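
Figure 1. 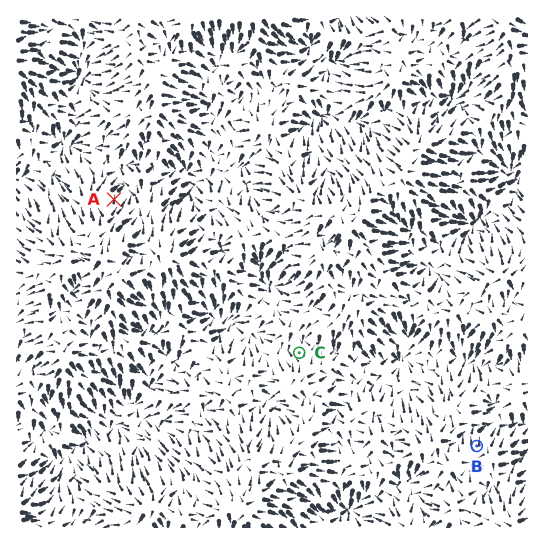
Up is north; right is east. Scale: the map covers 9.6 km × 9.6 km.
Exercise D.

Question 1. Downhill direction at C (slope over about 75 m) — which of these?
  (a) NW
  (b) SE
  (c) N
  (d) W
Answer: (a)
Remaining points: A N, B N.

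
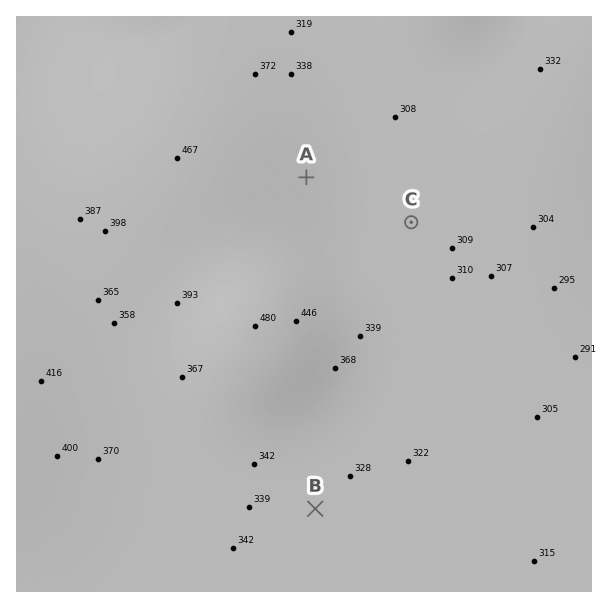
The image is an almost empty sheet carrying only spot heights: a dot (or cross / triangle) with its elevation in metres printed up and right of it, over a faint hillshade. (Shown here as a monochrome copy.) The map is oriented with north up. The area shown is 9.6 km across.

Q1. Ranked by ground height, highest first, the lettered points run A B C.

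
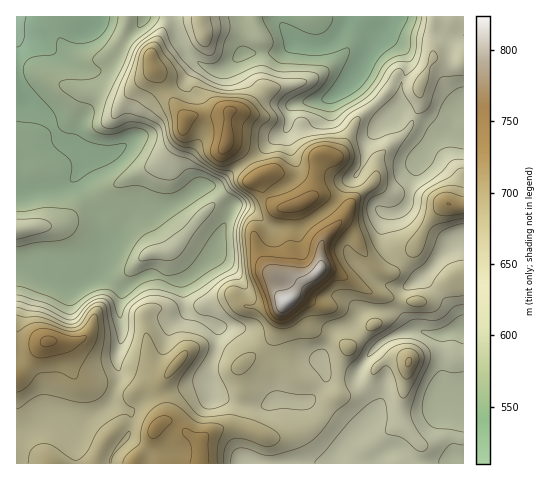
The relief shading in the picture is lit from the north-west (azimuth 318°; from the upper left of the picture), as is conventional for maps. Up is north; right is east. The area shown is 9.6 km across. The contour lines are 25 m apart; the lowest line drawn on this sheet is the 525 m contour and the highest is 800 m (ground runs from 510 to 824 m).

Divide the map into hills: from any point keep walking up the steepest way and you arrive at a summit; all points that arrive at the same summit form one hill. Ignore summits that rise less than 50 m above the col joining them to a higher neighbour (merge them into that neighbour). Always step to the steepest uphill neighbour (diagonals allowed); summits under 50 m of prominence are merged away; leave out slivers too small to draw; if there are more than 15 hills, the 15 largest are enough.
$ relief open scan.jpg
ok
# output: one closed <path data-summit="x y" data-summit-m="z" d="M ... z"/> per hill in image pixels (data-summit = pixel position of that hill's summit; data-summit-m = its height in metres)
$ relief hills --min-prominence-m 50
<path data-summit="286 301" data-summit-m="824" d="M463 16l-220 0 1 37-4 3 2 13 7 12 17 17 11 6 17 1-4 5-1 13-3 8-28 23-21 14-16 15-20 3-18 13-15 7-17 1-8-2-6 3-36 41-8 21 27 18 5 0 22-13 10 0 11 5 13 1 7 31 23 11 7 5-1 20-7 19 1 25 5 4 27 10 22 0 12-6 32 2 47 32-20 22-2 8 130-1 0-224-10 3-34 36-32-27-6-12 0-14 4-11 13-2 8-6 10-41 11-17 25-21 3 5 8 1z"/><path data-summit="201 463" data-summit-m="734" d="M157 275l-10 0-25 15-2 12 2 34-4 17 2 26-10 25-22 14-13 12-16-8-7-1-23 8-12 1-1 33 317 1 6-12 17-18-47-32-32-2-12 6-22 0-27-10-5-4-1-25 7-19 1-20-7-5-23-11-7-31-13-1z"/><path data-summit="227 143" data-summit-m="763" d="M239 56l-19 14-7 0-14-7-19 22-18 7-12 10-6 8-4 21-4 6-25 17-16 3-14 0 1 9-6 15 24 39 4 26 12-12 11-16 13-12 28 0 15-7 18-13 20-3 16-15 21-14 28-23 3-8 1-13 4-5-17-1-11-6-21-24z"/><path data-summit="48 341" data-summit-m="755" d="M31 264l-15 1 0 165 9 0 27-9 7 1 16 8 13-12 22-14 9-21 1-12-2-4 0-14 4-17-2-34 3-14-29-16-11 6-16 3z"/><path data-summit="449 204" data-summit-m="725" d="M453 127l-4 5-10 5-19 23-7 19-6 27-8 6-13 1-2 7-2 19 4 9 9 10 25 20 34-36 10-4 0-104-8-2z"/><path data-summit="17 229" data-summit-m="622" d="M75 177l-16 9-43 7 1 71 14 0 36 17 9 0 16-8 12-28 0-10-4-15-21-32z"/><path data-summit="409 362" data-summit-m="703" d="M421 331l-14 0-23 9-14 14-10 13-2 4 0 10 13 16 4 10-5 14 16 3 14-1 31-10 12-13 1-61-2-5-10 0z"/><path data-summit="203 34" data-summit-m="668" d="M242 16l-68 0 0 8 5 16 10 14 13 11 11 5 7 0 24-17 0-33z"/>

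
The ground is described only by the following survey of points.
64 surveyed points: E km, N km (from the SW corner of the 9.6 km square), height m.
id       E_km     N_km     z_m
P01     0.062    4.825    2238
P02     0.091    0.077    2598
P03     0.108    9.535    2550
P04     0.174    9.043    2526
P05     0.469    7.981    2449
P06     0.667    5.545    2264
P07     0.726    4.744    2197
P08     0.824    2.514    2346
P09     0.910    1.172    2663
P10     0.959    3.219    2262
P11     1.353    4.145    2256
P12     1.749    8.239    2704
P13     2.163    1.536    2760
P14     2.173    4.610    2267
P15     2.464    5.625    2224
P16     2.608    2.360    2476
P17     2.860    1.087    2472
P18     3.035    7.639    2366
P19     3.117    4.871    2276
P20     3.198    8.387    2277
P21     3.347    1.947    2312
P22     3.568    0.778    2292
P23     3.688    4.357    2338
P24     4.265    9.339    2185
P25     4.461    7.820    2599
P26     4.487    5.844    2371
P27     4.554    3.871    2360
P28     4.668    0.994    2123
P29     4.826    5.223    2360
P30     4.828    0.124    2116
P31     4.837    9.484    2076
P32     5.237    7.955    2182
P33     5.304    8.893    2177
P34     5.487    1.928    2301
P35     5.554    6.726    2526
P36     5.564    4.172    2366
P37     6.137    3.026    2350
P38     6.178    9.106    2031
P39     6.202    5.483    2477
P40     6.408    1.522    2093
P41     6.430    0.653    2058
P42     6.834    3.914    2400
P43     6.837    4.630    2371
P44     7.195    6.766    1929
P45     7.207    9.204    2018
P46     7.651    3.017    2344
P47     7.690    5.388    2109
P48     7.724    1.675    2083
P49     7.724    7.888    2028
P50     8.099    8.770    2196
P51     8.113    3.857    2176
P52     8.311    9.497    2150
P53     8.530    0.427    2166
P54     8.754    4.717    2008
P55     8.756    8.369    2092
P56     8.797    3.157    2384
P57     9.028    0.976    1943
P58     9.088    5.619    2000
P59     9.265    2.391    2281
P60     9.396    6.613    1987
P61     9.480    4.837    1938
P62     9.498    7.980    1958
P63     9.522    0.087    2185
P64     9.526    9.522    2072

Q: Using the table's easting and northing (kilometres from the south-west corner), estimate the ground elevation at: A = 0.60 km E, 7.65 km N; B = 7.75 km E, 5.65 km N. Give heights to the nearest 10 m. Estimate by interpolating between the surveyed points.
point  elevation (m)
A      2350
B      2160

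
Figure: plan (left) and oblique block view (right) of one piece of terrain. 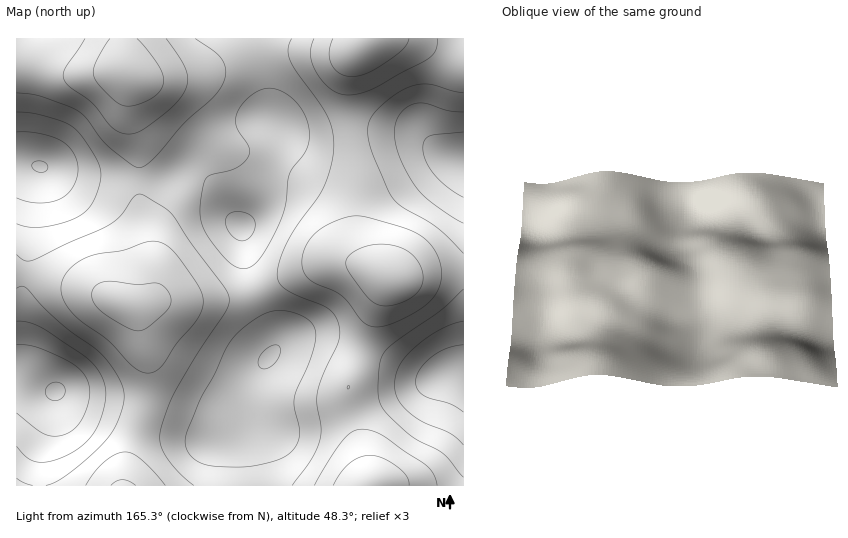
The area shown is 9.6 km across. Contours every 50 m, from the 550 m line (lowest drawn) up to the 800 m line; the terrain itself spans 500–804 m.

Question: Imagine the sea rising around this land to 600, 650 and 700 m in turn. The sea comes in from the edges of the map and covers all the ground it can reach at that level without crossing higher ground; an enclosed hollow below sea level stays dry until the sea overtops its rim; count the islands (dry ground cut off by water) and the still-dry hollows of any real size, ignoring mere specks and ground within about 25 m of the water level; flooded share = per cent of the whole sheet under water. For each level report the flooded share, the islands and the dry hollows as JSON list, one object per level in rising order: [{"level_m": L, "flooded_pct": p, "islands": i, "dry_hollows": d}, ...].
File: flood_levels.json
[{"level_m": 600, "flooded_pct": 10, "islands": 0, "dry_hollows": 2}, {"level_m": 650, "flooded_pct": 47, "islands": 0, "dry_hollows": 0}, {"level_m": 700, "flooded_pct": 73, "islands": 2, "dry_hollows": 0}]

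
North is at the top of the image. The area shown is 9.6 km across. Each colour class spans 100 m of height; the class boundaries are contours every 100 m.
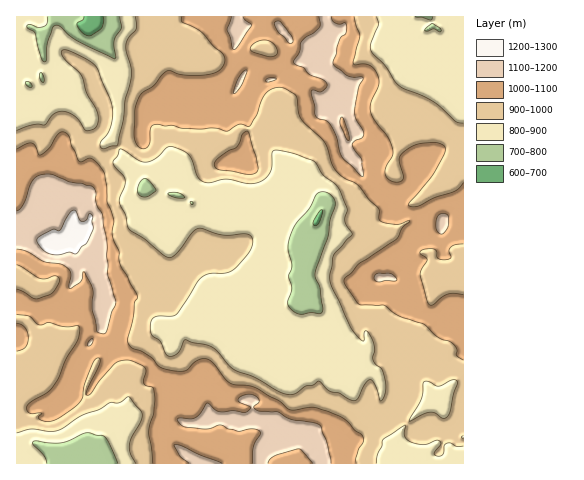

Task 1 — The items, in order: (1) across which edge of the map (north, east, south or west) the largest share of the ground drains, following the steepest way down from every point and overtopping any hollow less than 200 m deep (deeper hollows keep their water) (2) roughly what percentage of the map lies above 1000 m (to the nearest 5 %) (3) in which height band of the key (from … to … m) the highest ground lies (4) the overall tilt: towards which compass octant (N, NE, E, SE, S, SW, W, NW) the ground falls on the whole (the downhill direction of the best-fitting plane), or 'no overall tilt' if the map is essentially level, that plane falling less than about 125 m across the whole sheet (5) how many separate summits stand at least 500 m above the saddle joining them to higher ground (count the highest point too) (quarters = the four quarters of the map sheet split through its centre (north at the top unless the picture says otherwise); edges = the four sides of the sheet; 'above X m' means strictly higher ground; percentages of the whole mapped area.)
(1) Most of the ground drains across the northern edge.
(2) About 35 % of the map lies above 1000 m.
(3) The highest ground lies in the 1200–1300 m band.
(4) On the whole the map has no overall tilt.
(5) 1 summit rises at least 500 m above its surroundings.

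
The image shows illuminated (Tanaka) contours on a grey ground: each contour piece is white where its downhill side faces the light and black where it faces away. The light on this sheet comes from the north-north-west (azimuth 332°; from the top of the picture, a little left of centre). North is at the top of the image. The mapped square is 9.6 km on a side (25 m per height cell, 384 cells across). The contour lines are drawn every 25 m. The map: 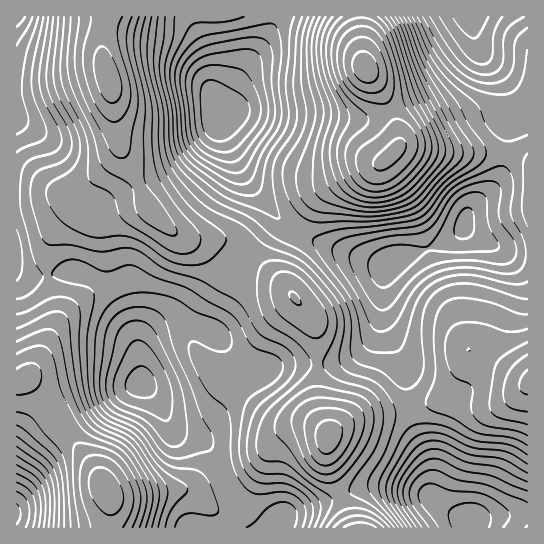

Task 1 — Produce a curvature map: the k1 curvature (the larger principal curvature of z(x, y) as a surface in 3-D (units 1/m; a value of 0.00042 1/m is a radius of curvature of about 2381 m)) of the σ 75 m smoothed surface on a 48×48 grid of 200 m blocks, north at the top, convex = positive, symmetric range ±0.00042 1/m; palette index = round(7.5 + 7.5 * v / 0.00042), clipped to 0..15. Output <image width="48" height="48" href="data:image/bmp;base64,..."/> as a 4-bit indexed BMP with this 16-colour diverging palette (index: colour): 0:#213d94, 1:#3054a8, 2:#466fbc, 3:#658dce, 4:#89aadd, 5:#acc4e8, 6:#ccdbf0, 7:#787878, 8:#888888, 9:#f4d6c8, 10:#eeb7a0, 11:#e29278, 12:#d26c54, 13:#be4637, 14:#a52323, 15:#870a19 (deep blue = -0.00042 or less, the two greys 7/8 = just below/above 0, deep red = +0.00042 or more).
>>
<image width="48" height="48" href="data:image/bmp;base64,Qk32BAAAAAAAAHYAAAAoAAAAMAAAADAAAAABAAQAAAAAAIAEAAATCwAAEwsAABAAAAAAAAAAlD0hAKhUMAC8b0YAzo1lAN2qiQDoxKwA8NvMAHh4eACIiIgAyNb0AKC37gB4kuIAVGzSADdGvgAjI6UAGQqHADV63czf64ZFeb3cqXZXvd3/+5mYhTR6lSNZ3cze7Jh2i8u7qEI2vt3v6mZ5l0R5hDRozu3e7cy7vbmKuVI3ztzf2TJYqFV5hVVore7u7e7+3JeKynZZ79q92TE3qnd4l3Z4rf/+7M3u25ib25mb/8mc2lRWmpeImYeJzv/u25qry5ms7Lu8/8iKy4dmeqh2eZmb3//t2nZnuoms/bq8/8mJvKhmaal2aJq87//d24VGqnib7amc/9qZm7l2abp3eKvN//7L3adWmmeK3bms//ypmrqYibypmrvN//yYvbl3qneJvMvN7v7Kmry7vN7cqqq9/9lli7mIq4eau93d3O/su83t3d3uuqq9/7cyV4iIq5iru8zMur3tu73ty6rN2qq97qYhNWd4q6qrqYm8uYrMqZq8qHeb3Mu83KdDNFZovLupdle9uYirl3ebuWeJzdy8u6h2ZVZ5zcqXZEat2oeKp2V6yoiavM3cupmZh3eM7rqpdUat64domXZpzKqqqqztuYiZiIiu/Iirp1ad7Jd3mpd5vLupmYveyod3d4nO2WaKuoid/amHiamKzLqYiInO65dmZnm8uFRoq6mt/rqYiamby6mIiHi+7bl2ZomqmGV5mqrO/suYiJqbupiImHec3tuod4mIiYmqmqvv/cuYeJqruYiamGabvNy6qYh3eKu6mb3/66qHeJq8uqq7mIiqmau6qph3erupmt/+uZh2eJq8zMzKqaq6domYiZmIq7qInP/riIh1Z4mru7upmr3aZXmYZ4qqu6h4rf7KmId1VnmqqZmGeK7qdnqnVXm825iKzsuqmHd2VniqmIl1Rp3bmZqYZnvv7Lq824iamHeHZnm6hmmFNazLqru7qb//3MzduGeaqIiIdovLhViYZ6u6mru8zO/9u7zLmHiruYmZiKzrhVi7qpqpmZiavP/aiauqqZmry7u7qs7rdVeby6qpmYdnnf2oiamJqpmszd3tzN3IQ0eImpu7uphnreyZmqh4mqq7zN7/7cunQ1eHaKzMzMqIvuuqu6h4mqqpq73v/bqZh4mXeM26q8y63ty7upmIq7uZmqze/9u73d26msyXebzM3dy6l3iJq8uqqs3d7/3f///szKl2Vpze3cy5ZFZ4qruqq93L3/7///7cu4h2Vozu3M24QjRniKqYmsyYrv/tupmYiGd3Zp3+zM23VDRmVpqGecuHnf+5hmdmZmeId53/3N25dlVlNYqXabyYr/6od3d3ZoiZma3/7d26h2ZkNIqWaL273/yImau6mKqqqa3//tuYd2d2Z5qYec7u//uIq93duqq7qa3//KmGVWeImqqqms///+qJq7q7uomrqq7/6pmFRGiZmZmqq9///8mIiGZ4mIiaqs//yZmXVXmHd3eZrP///qh3ZURXh5mJq9//uIq6l3h2ZneJvf///Zd2ZlVnmqmJq9/+uHm8uoh2eIibzv///Zh3d3iay6mZvM7+uHibu6mZmqqrzu7v/bqHd4mry3eKzM3v2odnmrzMu6mZve3//cuYdmaKpw=="/>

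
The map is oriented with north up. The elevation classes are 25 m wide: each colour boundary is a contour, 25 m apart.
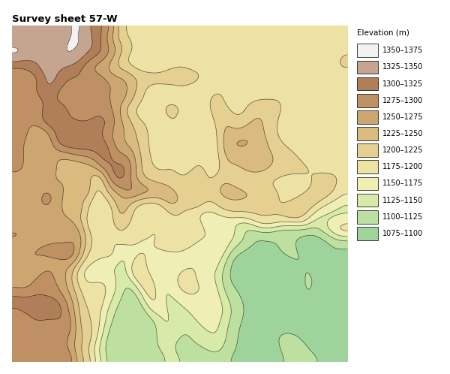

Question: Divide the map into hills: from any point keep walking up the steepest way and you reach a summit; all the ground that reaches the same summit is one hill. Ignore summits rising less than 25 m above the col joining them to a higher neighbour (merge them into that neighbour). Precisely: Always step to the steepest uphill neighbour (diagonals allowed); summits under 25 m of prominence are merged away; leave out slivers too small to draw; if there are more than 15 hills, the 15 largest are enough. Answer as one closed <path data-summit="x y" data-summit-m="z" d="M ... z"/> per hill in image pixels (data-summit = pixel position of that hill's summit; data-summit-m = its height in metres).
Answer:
<path data-summit="75 26" data-summit-m="1353" d="M348 26l-52 0 0 23-3 10 11 9-1 47 16 41-9 18-32 32-2 17 3 17-10 13 31 75-17-18-29-69-10-10-13-5-15-2-7-8-1-32 4-11 0-12-4-13 1-17-8-23-2-12 22-23 6-14 33-33-248 0 0 157 7 0 8-3 5-6 3-10 9-9 46 21 7 7 7 48 20 26-4 14 9 24 5 20-6 16-3 31 223 0 0-36-35-81 9-23 7-6 19-7z"/><path data-summit="40 306" data-summit-m="1319" d="M47 155l-10 6-5 13-5 6-15 4 0 178 112 0 4-15 0-16 6-16-5-20-9-24 4-14-20-26-7-48-7-7-22-9z"/><path data-summit="243 143" data-summit-m="1251" d="M296 26l-35 0-34 33-6 14-20 20-2 8 9 26 0 21 4 13 0 12-4 11 1 32 7 8 15 2 13 5 10 10 29 69 16 17-30-74 10-13-3-17 2-17 32-32 9-18-16-41 1-47-11-9 3-10z"/><path data-summit="348 227" data-summit-m="1179" d="M348 210l-12 2-14 10-9 23 11 23 24 58z"/>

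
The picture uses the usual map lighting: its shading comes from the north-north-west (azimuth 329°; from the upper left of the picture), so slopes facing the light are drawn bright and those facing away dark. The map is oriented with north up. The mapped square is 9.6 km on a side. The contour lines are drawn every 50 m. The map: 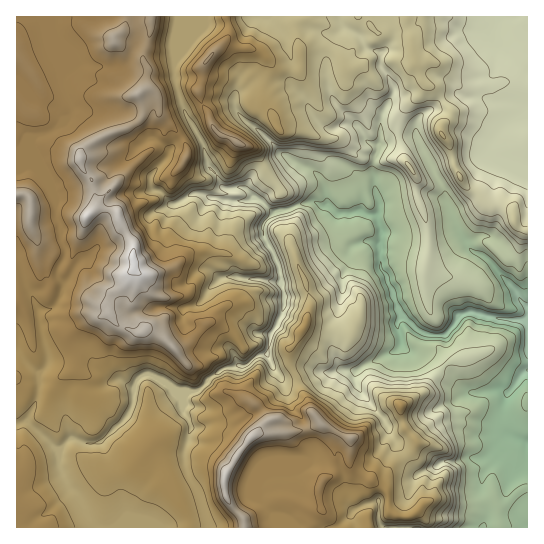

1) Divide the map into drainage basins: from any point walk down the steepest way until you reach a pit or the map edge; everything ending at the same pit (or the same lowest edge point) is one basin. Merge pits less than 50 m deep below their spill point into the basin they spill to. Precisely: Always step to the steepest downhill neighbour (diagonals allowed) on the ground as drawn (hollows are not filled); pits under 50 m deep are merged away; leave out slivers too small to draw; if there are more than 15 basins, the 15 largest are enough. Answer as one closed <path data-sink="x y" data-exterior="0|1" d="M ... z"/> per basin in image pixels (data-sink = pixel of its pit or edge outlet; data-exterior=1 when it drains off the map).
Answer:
<path data-sink="527 321" data-exterior="1" d="M406 16l-390 1 1 511 350 0 0-11 10-10 10 1 4 5 7 3 12 0 8-4 7 7 4 9 99-1 0-296-7-2-6-6-4-15-6-4-19 0-25-23-8-18-2-16-10-13 0-8 8-8 2-7-12-17-8-7-6-3-5-7-7-19z"/><path data-sink="527 17" data-exterior="1" d="M527 16l-120 1 6 41 7 19 5 7 6 3 8 7 12 17-2 7-8 8 0 8 10 13 2 16 8 18 25 23 19 0 6 4 4 15 10 8 3-1z"/><path data-sink="417 527" data-exterior="1" d="M383 507l-6 0-9 7-1 8 2 6 59-1-3-8-7-7-8 4-12 0z"/>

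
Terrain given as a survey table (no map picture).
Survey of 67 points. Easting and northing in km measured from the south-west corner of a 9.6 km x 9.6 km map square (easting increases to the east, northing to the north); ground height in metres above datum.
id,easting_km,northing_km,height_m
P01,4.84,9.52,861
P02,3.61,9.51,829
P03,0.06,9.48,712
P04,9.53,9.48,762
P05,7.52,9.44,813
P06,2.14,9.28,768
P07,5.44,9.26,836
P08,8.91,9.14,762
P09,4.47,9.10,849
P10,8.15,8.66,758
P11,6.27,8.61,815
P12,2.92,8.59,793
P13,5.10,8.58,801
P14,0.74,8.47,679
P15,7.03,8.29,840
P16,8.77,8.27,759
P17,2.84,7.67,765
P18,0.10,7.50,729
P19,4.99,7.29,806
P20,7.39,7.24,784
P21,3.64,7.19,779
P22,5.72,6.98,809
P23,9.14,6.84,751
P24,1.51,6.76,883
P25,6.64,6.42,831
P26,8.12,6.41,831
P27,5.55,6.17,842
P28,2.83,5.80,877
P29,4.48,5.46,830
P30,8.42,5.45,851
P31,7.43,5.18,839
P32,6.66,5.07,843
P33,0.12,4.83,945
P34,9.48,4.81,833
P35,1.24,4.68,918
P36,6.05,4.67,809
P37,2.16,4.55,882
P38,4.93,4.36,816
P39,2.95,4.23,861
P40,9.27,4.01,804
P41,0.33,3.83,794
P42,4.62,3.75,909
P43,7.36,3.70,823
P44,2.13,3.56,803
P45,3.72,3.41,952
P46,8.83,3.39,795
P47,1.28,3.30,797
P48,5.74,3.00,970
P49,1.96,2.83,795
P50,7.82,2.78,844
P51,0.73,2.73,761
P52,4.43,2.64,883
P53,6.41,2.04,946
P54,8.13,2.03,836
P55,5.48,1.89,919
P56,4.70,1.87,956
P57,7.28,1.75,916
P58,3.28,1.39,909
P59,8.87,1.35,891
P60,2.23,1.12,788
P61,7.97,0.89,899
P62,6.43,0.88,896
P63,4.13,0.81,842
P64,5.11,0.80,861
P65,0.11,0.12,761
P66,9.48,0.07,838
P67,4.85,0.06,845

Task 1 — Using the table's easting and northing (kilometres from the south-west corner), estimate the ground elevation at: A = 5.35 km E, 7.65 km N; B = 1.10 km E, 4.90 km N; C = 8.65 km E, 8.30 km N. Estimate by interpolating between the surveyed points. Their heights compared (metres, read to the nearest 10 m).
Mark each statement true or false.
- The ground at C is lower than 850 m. true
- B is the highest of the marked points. true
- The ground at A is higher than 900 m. false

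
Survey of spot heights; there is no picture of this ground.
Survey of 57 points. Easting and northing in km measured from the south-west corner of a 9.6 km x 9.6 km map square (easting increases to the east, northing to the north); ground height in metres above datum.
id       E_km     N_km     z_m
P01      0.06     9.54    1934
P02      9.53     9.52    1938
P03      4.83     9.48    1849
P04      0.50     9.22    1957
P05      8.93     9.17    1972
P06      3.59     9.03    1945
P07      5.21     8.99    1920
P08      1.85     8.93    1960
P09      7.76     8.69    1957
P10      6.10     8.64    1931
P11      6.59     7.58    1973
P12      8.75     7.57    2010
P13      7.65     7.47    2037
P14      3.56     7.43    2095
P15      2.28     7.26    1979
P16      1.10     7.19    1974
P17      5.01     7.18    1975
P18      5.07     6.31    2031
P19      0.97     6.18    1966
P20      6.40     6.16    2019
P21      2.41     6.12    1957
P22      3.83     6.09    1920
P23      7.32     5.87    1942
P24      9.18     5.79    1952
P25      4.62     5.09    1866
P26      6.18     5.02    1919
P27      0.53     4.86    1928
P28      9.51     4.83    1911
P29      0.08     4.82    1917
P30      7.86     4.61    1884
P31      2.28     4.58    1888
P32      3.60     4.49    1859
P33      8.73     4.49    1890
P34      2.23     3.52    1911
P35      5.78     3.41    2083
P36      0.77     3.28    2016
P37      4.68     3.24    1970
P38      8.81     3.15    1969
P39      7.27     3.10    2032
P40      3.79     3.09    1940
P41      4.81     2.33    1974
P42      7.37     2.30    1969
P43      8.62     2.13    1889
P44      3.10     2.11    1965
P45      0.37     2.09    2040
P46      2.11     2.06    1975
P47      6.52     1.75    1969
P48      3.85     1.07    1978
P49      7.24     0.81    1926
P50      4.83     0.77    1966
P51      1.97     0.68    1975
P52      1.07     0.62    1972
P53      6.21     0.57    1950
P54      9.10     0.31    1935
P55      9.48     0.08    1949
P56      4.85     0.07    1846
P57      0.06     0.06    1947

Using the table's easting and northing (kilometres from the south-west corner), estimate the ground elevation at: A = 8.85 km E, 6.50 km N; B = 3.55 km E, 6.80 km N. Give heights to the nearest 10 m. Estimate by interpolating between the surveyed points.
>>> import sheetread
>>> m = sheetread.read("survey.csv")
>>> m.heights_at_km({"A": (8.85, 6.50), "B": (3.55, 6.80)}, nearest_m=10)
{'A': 1970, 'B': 2030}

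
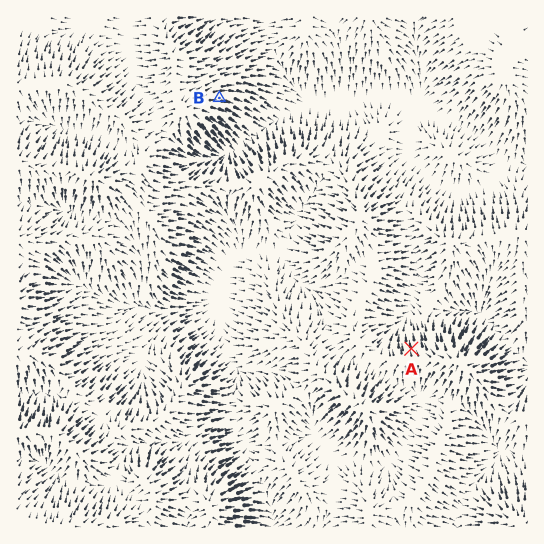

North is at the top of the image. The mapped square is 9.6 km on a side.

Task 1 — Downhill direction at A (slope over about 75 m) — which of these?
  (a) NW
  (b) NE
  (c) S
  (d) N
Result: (d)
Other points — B E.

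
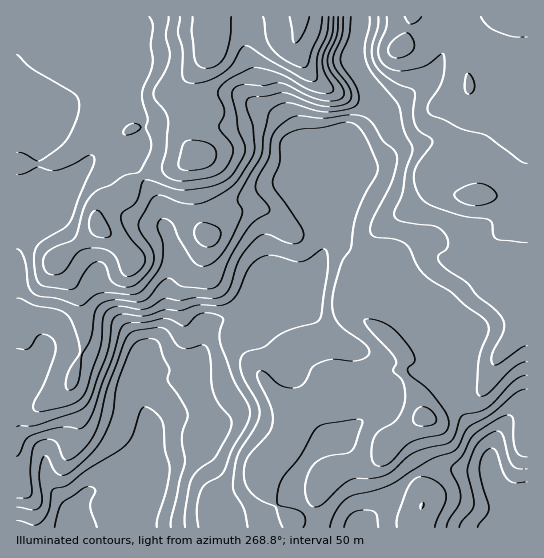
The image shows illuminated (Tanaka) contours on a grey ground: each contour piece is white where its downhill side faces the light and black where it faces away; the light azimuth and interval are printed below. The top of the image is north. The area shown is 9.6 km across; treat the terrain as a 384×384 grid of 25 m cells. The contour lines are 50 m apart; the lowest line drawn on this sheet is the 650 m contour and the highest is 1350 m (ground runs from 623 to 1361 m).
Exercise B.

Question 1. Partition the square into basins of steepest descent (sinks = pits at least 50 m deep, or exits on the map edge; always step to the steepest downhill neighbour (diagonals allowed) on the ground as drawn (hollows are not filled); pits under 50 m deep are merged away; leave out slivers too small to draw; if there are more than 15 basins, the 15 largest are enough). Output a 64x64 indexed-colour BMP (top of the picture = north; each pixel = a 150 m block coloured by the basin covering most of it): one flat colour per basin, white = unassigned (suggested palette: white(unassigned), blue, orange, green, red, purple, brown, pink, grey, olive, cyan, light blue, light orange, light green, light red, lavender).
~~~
<image width="64" height="64" href="data:image/bmp;base64,Qk12CAAAAAAAAHYAAAAoAAAAQAAAAEAAAAABAAQAAAAAAAAIAAATCwAAEwsAABAAAAAAAAAA////ALR3HwAOf/8ALKAsACgn1gC9Z5QAS1aMAMJ34wB/f38AIr28AM++FwDox64AeLv/AIrfmACWmP8A1bDFABEREREREREREREREREREREREzMzMzMzMzMiIiIiIiIiEREREREREREREREREREREREjMzMzMzMzMyIiIiIiIiIREREREREREREREREREREREiIzMzMzMzMzMiIiIiIiIhEREREREREREREREREREREiIiMzMzMzMzMyIiIiIiIiEREREREREREREREREREREiIiIjMzMzMzMzIiIiIiIiIRERERERERERERERERERESIiIiIzMzMzMzIiIiIiIiIhERERERERERERERERERESIiIiIiMzMzMzMiIiIiIiIiEREREREREREREREREREREiIiIiIiMzMzMiIiIiIiIiIRERERERERERERERERERERIiIiIiIiIzMiIiIiIiIiIhERERERERERERERERERERESIiIiIiIiMiIiIiIiIiIiEREREREREREREREREREREREiIiIiIiIiIiIiIiIiIiIRERERERERERERERERERERESIiIiIiIiIiIiIiIiIiIhEREREREREREREREREREREREiIiIiIiIiIiIiIiIiIiERERERERERERERERERERERESIiIiIiIiIiIiIiIiIiIRERERERERERERERERERERERIiIiIiIiIiIiIiIiIiIhEREREREREREREREREREREREREiIiIiIiIiIiIiIiIiERERERERERERERERERERERERERESIiIiIiIiIiIiIiIREREREREREREREREREREREREREREiIiIhEiIiESIiIhEREREREREREREREREREREREREREREiIiEREREREiIiEREREREREREREREREREREREREREREREiERERERESIiIREREREREREREREREREREREREREREREREREREREREiIhERERERERERERERERERERERERERERERERERERERESIiEREREREREREREREREREREREREREREREREREREREREiIRERERERERERERERERERERERERERERERERERERERERIhERERERERERERERERERERERERERERERERERERERERESERERERERERERERERERERERERERERERERERERERERERERERERERERERERERERERERERERERERERERERERERERERERERERERERERERERERERERERERERERERERERERERERERERERERERERERERERERERERERERERERERERERERERERERERERERERERERERERERERERERERERERERERERERERERERERERERERERERERERERERERERERERERERERERERERERERERERERERERERERERERERERERERERERERERERERERERERERERERERERERERERERERERERERERERERERERERERERERERERERERERERERERERERERERERERERERERERERERERERERERERERERERERERERERERERERERERERERERERERERERERERERERERERERERERERERERERERERERERERERERERERERERERERERERERERERERERERERERERERERERERERERERERERERERERERERERERERERERERERERERERERERERERERERERERERERERERERERERERERERERERERERERERERERERERERERERERERERERERERERERERERERERERERERERERERERERERERERERERERERERERERERERERERERERERERERERERERERERERERERERERERERERERERERERERERERERERERERERERERERERERERERERERERERERERERERERERERERERERERERERERERERERERERERERERERERERERERERERERERERERERERERERERERERERERERERERERERERERERERERERERERERERERERERERERERERERERERERERERERERERERERERERERERERERERERERERERERERERERERERERERERERERERERERERERERERERERERERERERERERERERERERERERERERERERERERERERERERERERERERERERERERERERERERERERERERERERERERERERERERERERERERERERERERERERERERERERERERERERERERERERERERERERERERERERERERERERERERERERERERERERERERERERERERERERERERERERERERERERERERERERERERERERERERERERERERERERERERERERERERERERERERERERERERERERERERERERERERERERERERERERERERERERERERERERERERERERERERERERERERERERERERERERERERERERERERERERERERERERERERERERERERERERERERERERERERERERERERERERERERERERERERERERERERERERERERERERERERERERERERERERERERERERERERERERERERERERERERERERERERERERERERERERERERERERERERERERERERERERERERERERERERERERERERERERERERERERERERERERERERERERERERERERERERERERERERERERERERERERERERERERERERERERERERERERERERERERERERERERERERERERERERERERERERERERERERERER"/>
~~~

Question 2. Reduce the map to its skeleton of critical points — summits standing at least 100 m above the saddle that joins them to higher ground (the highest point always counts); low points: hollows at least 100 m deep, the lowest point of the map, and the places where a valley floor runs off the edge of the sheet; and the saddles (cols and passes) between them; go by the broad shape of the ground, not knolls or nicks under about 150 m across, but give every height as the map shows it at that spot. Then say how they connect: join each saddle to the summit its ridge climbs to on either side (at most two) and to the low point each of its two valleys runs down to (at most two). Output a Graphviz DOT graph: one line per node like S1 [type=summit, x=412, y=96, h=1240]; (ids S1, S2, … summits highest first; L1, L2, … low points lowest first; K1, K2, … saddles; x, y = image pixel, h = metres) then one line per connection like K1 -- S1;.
graph terrain {
  S1 [type=summit, x=299, y=17, h=1361];
  S2 [type=summit, x=399, y=49, h=1214];
  L1 [type=low, x=71, y=521, h=623];
  L2 [type=low, x=526, y=526, h=717];
  K1 [type=saddle, x=358, y=31, h=1028];
  K2 [type=saddle, x=277, y=505, h=950];
  K1 -- S1;
  K1 -- S2;
  K1 -- L1;
  K2 -- S1;
  K2 -- L1;
  K2 -- L2;
}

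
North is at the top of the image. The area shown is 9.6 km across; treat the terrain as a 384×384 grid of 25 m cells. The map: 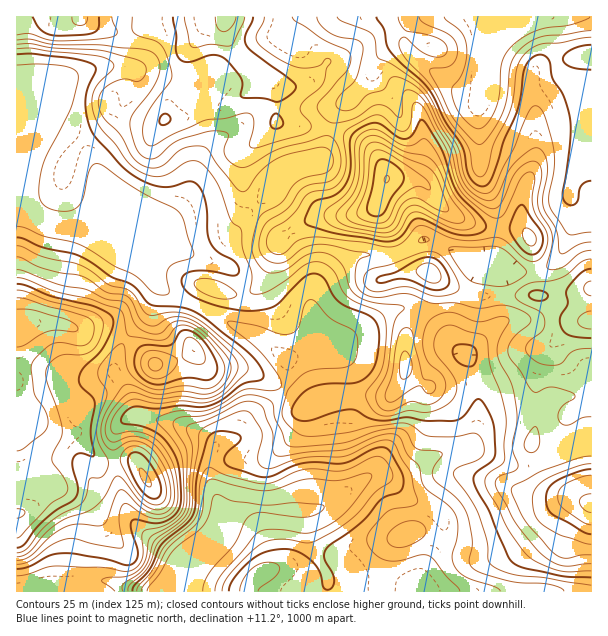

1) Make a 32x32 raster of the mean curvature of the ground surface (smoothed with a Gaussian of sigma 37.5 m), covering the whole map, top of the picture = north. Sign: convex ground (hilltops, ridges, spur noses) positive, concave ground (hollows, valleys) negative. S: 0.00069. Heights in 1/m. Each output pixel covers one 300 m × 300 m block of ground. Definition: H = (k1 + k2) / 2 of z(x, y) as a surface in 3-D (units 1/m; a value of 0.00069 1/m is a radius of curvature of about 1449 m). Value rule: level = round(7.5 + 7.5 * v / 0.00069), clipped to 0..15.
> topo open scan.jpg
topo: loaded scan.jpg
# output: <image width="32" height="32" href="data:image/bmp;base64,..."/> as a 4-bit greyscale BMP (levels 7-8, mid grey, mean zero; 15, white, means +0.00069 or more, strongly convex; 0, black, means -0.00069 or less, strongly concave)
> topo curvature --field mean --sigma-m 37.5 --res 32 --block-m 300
<image width="32" height="32" href="data:image/bmp;base64,Qk12AgAAAAAAAHYAAAAoAAAAIAAAACAAAAABAAQAAAAAAAACAAATCwAAEwsAABAAAAAAAAAAAAAAABEREQAiIiIAMzMzAERERABVVVUAZmZmAHd3dwCIiIgAmZmZAKqqqgC7u7sAzMzMAN3d3QDu7u4A////AFZlRDBnadl3dniHdmVEMSN0Z3n5F3WNuXd3dlerqpnJ9Wia2AJmSJqLmKp3d3d5qMdFmUajRmh1V5mbpld3iFnMh5Yc/DZmVWRYmGRXaJmceNqEX/gEVVZmRpV3eJuaynelk8+3CJuURlM1m6q4ZoyHddb8iSqZyWiUOXVUR5VEmImQuXc0VYu6uCWodWm3d4t5oBIiU1Wbh4mkd5Znl5h5aNgmZrcjasuI+amGZ5d4p1h4XLnua5aJh6yNhmeWd4ZXVI+4zapWdlRfeFV4iYeHWpSMfPhlV3d1X2VDi6l1qa23g3+BNYh3ZF2FZ1d3m6zLvISEA3iHZ2RWdmlzR3m3VWejNb6qdleMk1mbu/t6dWmFVXy2OYZFjfzvhVNFfJeIVXd1RVrIRnQUuiRDpTqFVWd3dolq6XZCdQFHaPw3Znd3d3eIZ6qs7fcJ/4nXRniId3Znd4ZHuZ3Ub9c6wld4mHZXdmemR5RJ2a5gOvVYd5hVi4Vol0RBSvusUEnpV3eIVqx1abplQn7VjYN3iWd3d2ibqGVZy7idgNtDaplnd3WperqaZpd1N4L2JEi4d3d1ylemeKeJdUZp81ZHuHd3ZGl1lmVrubl1jVJ2V8dnQyMjQ4pVymV7tZQplWjZmXq5m5h6mnNnmJp0zaZmipurvbaJaoynd3Rmd2VndkQ0"/>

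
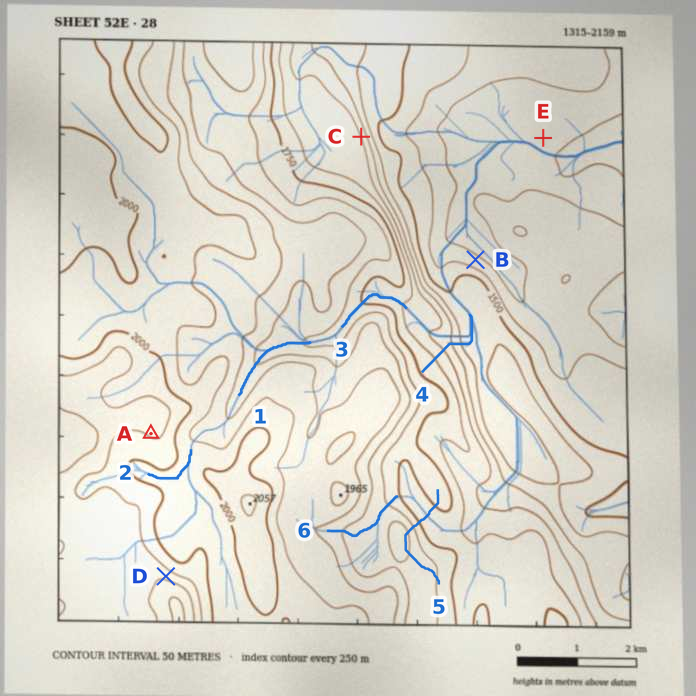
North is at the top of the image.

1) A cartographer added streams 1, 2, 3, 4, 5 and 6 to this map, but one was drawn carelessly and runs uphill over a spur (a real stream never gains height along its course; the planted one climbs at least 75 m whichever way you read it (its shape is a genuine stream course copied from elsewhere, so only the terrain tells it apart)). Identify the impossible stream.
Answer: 5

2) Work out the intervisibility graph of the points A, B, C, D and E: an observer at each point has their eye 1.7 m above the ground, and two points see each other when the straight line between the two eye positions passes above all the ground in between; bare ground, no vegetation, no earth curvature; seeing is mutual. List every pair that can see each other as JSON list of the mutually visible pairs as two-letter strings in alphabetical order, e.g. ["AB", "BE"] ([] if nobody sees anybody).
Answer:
["AD", "BC", "CE"]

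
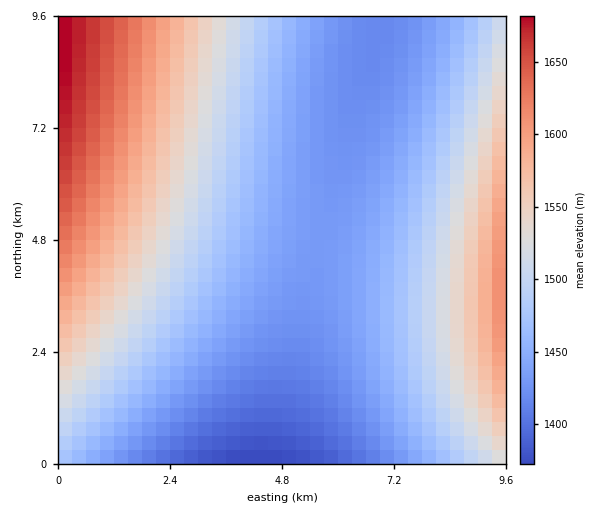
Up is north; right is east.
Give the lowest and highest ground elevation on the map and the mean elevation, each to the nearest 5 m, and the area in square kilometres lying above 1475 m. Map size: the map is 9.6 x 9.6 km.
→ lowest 1370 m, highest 1685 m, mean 1490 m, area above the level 45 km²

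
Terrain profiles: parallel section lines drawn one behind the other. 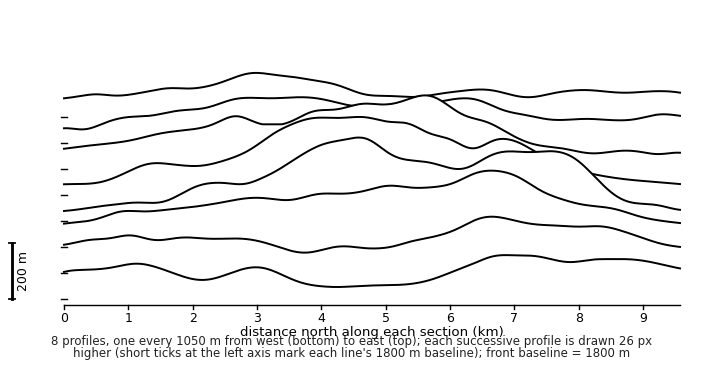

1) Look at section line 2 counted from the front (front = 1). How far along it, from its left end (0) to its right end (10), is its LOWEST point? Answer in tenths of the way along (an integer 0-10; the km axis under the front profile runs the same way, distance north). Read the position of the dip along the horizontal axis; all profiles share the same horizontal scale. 4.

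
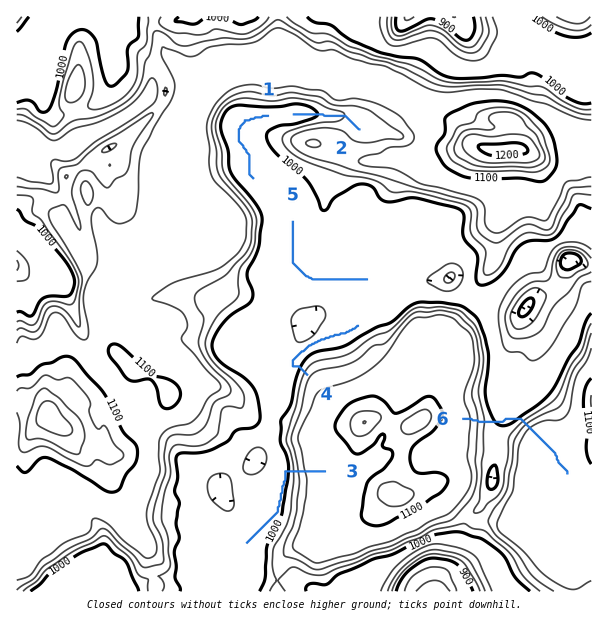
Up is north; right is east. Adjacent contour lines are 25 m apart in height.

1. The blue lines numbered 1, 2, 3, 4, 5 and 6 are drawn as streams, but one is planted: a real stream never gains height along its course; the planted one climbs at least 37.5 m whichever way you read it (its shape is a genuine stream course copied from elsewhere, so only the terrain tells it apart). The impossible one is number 6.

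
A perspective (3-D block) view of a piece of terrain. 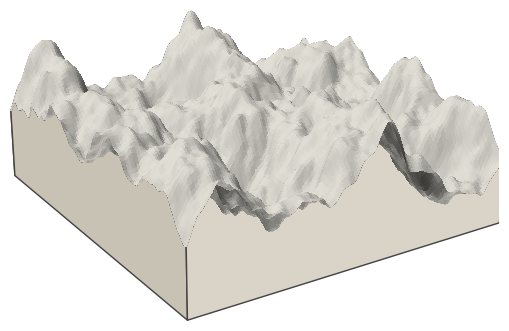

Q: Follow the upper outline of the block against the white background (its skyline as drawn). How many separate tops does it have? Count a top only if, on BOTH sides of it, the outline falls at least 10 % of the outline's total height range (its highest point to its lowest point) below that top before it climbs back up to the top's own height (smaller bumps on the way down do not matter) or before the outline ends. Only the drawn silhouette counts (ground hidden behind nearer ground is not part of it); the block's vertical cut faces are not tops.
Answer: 4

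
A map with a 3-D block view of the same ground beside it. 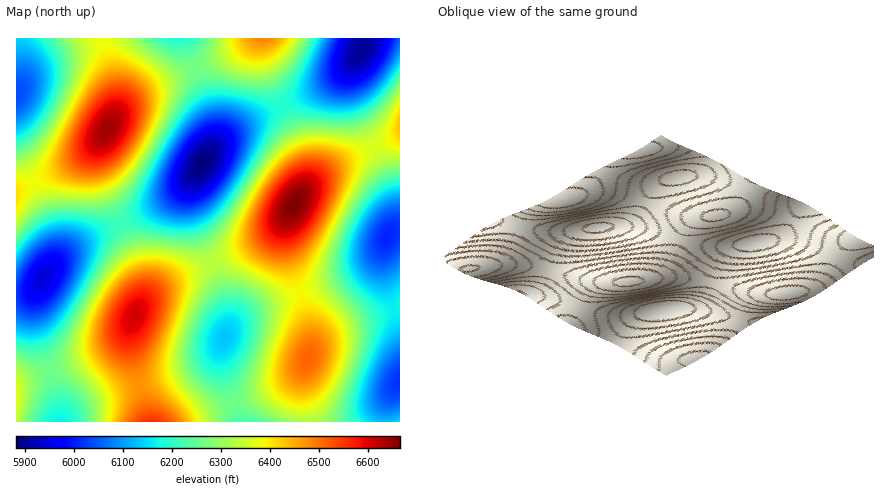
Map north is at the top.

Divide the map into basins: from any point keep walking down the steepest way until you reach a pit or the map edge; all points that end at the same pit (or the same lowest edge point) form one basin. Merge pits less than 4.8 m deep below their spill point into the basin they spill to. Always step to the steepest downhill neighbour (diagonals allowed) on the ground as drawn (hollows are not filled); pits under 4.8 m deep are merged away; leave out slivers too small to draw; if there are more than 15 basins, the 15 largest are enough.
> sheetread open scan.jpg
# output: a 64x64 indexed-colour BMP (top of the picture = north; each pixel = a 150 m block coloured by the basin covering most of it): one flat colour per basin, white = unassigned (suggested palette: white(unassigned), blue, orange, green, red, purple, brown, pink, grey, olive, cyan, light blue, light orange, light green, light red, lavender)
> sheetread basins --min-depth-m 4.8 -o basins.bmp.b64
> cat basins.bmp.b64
<image width="64" height="64" href="data:image/bmp;base64,Qk12CAAAAAAAAHYAAAAoAAAAQAAAAEAAAAABAAQAAAAAAAAIAAATCwAAEwsAABAAAAAAAAAA////ALR3HwAOf/8ALKAsACgn1gC9Z5QAS1aMAMJ34wB/f38AIr28AM++FwDox64AeLv/AIrfmACWmP8A1bDFAIiIiIiIiIiIiIiIIiIiKqqqqqqqqqqqqnd3d3d3d3d3iIiIiIiIiIiIiIgiIiIiIqqqqqqqqqqqd3d3d3d3d3eIiIiIiIiIiIiIiCIiIiIiIiqqqqqqqqp3d3d3d3d3d4iIiIiIiIiIiIiCIiIiIiIiIiqqqqqqqnd3d3d3d3d3iIiIiIiIiIiIiIIiIiIiIiIiIiKqqqqqd3d3d3d3d3eIiIiIiIiIiIiIgiIiIiIiIiIiIiIqqqp3d3d3d3d3d4iIiIiIiIiIiIgiIiIiIiIiIiIiIiIqqnd3d3d3d3d3MziIiIiIiIiIiCIiIiIiIiIiIiIiIiKqd3d3d3d3d3czMzOIiIiIiIiIIiIiIiIiIiIiIiIiIip3d3d3d3d3dzMzMzM4iIiIiIgiIiIiIiIiIiIiIiIiInd3d3d3d3d3MzMzMzM4iIiIgiIiIiIiIiIiIiIiIiIiJ3d3d3d3d3czMzMzMzMziIiCIiIiIiIiIiIiIiIiIiInd3d3d3d3dzMzMzMzMzMziIIiIiIiIiIiIiIiIiIiIiR3d3d3d3d3MzMzMzMzMzM4giIiIiIiIiIiIiIiIiIiJHd3d3d3d3czMzMzMzMzMzOCIiIiIiIiIiIiIiIiIiIkRHd3d3d3dzMzMzMzMzMzMzIiIiIiIiIiIiIiIiIiIiRERHd3d3d3MzMzMzMzMzMzMiIiIiIiIiIiIiIiIiIiJERERHd3d3czMzMzMzMzMzMzIiIiIiIiIiIiIiIiIiIkREREREd3dzMzMzMzMzMzMzMiIiIiIiIiIiIiIiIiIkRERERERER3MzMzMzMzMzMzMzIiIiIiIiIiIiIiIiIiREREREREREQzMzMzMzMzMzMzMSIiIiIiIiIiIiIiIiJERERERERERDMzMzMzMzMzMzMxEiIiIiIiIiIiIiIiJEREREREREREMzMzMzMzMzMzMzERIiIiIiIiIiIiIiIkREREREREREQzMzMzMzMzMzMzMRERIiIiIiIiIiIiIiRERERERERERDMzMzMzMzMzMzMxERERIiIiIiIiIiIiREREREREREREMzMzMzMzMzMzMxERERERIiIiIiIiIiJEREREREREREQzMzMzMzMzMzMzEREREREREiIiIiIiIkRERERERERERDMzMzMzMzMzMzMREREREREREiIiIiIkREREREREREREMzMzMzMzMzMzMREREREREREREiIiIiREREREREREREQzMzMzMzMzMzMxEREREREREREREiIiJERERERERERERDMzMzMzMzMzMzEREREREREREREREiIkREREREREREREMzMzMzMzMzMzEREREREREREREREREiREREREREREREQzMzMzMzMzMzMRERERERERERERERERJERERERERERERDMzMzMzMzMzMREREREREREREREREREUREREREREREREMzMzMzMzMzMxERERERERERERERERERREREREREREREQzMzMzMzMzMxEREREREREREREREREREURERERERERERDMzMzMzMzMzERERERERERERERERERERFEREREREREREMzMzMzMzMzEREREREREREREREREREREUREREREREREQzMzMzMzMzMRERERERERERERERERERERFERERERERERGYzMzMzMzMxEREREREREREREREREREREVREREREREREZmYzMzMzMxERERERERERERERERERERERVURERERERERmZmYzMzMzERERERERERERERERERERERFVVERERERERGZmZmYzMzMREREREREREREREREREREREVVVVEREREREZmZmZmYzMxERERERERERERERERERERERVVVVVERERERmZmZmZmMzERERERERERERERERERERERFVVVVVVERERGZmZmZmZmMRERERERERERERERERERERFVVVVVVVVEREZmZmZmZmZhEREREREREREREREREREREVVVVVVVVVVERmZmZmZmZmERERERERERERERERERERERVVVVVVVVVVVGZmZmZmZmZhERERERERERERERERERERVVVVVVVVVVVVZmZmZmZmZmYRERERERERERERERERERFVVVVVVVVVVVVmZmZmZmZmZhERERERERERERERERERFVVVVVVVVVVVVWZmZmZmZmZmYREREREREREREREREREVVVVVVVVVVVVVZmZmZmZmZmZpERERERERERERERERERVVVVVVVVVVVVVmZmZmZmZmZmmRERERERERERERERERVVVVVVVVVVVVVWZmZmZmZmZmaZkRERERERERERERERFVVVVVVVVVVVVVZmZmZmZmZmZpmZkRERERERERERERFVVVVVVVVVVVVVVmZmZmZmZmZpmZmZkREREREREREREVVVVVVVVVVVVVVWZmZmZmZmZmmZmZmZkREREREREREVVVVVVVVVVVVVVVZmZmZmZmZmaZmZmZmZmRERERERERVVVVVVVVVVVVVVVmZmZmZmZmZpmZmZmZmZmRERERERFVVVVVVVVVVVVVVWZmZmZmZmZpmZmZmZmZmZmZERERFVVVVVVVVVVVVVVVZmZmZmZmZmmZmZmZmZmZmZmZEREVVVVVVVVVVVVVVVVmZmZmZmZmaZmZmZmZmZmZmZmZERVVVVVVVVVVVVVVVWZmZmZmZmaZmZmZmZmZmZmZmZmRFVVVVVVVVVVVVVVV"/>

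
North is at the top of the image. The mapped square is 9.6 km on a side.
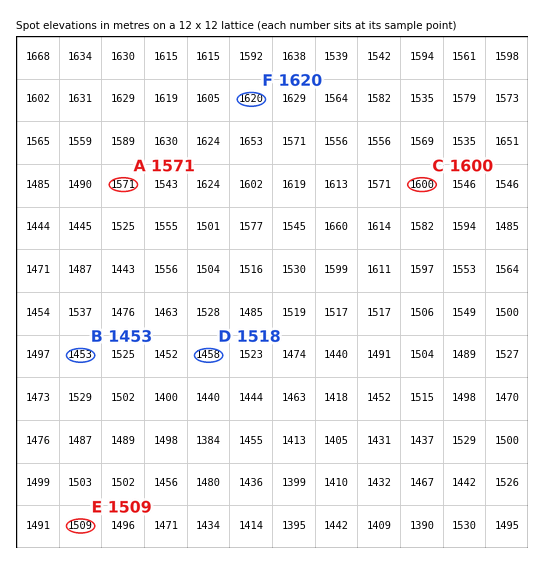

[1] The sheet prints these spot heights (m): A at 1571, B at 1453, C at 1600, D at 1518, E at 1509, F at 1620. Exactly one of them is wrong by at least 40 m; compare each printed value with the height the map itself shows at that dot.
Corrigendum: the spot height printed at D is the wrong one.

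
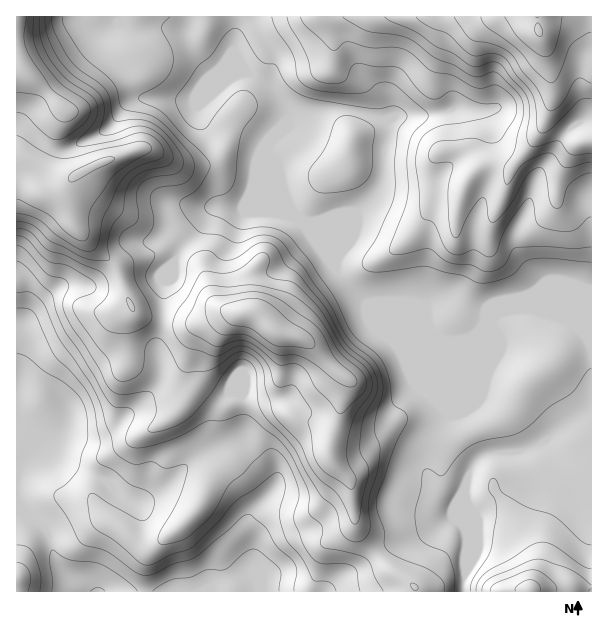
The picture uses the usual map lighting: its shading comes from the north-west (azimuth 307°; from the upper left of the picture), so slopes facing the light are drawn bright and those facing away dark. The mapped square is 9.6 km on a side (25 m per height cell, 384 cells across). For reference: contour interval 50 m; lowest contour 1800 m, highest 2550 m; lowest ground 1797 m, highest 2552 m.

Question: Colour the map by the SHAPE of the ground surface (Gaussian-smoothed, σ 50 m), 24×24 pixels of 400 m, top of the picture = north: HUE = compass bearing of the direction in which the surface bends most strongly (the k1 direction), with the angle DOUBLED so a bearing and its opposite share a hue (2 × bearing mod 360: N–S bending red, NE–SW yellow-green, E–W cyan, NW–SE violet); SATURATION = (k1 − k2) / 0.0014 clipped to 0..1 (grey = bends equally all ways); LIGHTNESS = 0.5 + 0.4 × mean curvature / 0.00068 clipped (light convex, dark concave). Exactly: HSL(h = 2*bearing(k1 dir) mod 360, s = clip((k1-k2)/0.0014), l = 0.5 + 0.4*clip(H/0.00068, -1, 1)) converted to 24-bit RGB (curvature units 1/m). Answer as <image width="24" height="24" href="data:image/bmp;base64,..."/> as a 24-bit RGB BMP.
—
<image width="24" height="24" href="data:image/bmp;base64,Qk32BgAAAAAAADYAAAAoAAAAGAAAABgAAAABABgAAAAAAMAGAAATCwAAEwsAAAAAAAAAAAAA49/BQC2RikRTYkBIgFsz1dgQNGEoXYVGbYtgcIqDVlR5Vj2Z1nU8OW9Iildkes+Vpdza1aHUAA9jqv/6uKn38tnvbUnlb3rr2ZZ5cRGFvGOTXFR8baez68PjtVKvOLBLTZdoUXBXezFjUDl94NOooEmkGOBOQdZMf3hOoVxWki6hCoMbT3si1MAorbNdWy43qGVHay9tpmyCiZPEj9/UPDO0877kzI6bL4RuYU6fOESXgJy9brNM2lm5pfKsQWahgXNjXoBZoVWMOmKXiKVxZaNXoHZWellyiER6ZmKpeLCwg8ORjE5JOltRfJlY7bXAt2/CKmZhM4igYlWt01doksMss/9jNSpYhW11pIpjUWN9RauWeaRwfIJsiWljf3N4VHyZaaawsW+vo1A5jDw5W4xcO4tTrblwymWernu4JG9yRxg/1Y08ffGM7bqkGk9scXOFond2NGaPorV/epCFgHR8gnp8gX6AcIN1W3dhV0KK2F6wwYlqTpE+X55VSodKmHRnp3uWgieRKx5uzunNmu6Sv1BiXDKjV2d1i4Z1qVNYMJAyj31Nj29riXaGhH98gXl5boByNkZts0k3d5Lb77LnqMVIO3tPcoxQbEJEeA5XX+qRWtiI6Lp9Pnpqv1WeS3eMaomUpnevp2+5bKNnU4tZYIBqiX59jWqDfpBxMSBK06NDSZEaeKE51pGujWLGUna8PSa3Y47giuGxcTc998N3YJwmHJmSl2+8eVyJcH9ucGePrnqOlXt7Zn11ZYNuiF5xjUZeUSdewb9w0dipKaiLm5RkzIp9I4pqKiVx8IldKodlpHBtydWH1vXqATeoc0RqgHl8f4B/ZnOAnnqRr4KSeZGPXoOIWV6HoUaZXUSIb9ZyydGdSlWmnTtppFw8+7cIDQ0m6+sAY2IiT/Rgy//r4Y7XeQKHeWmBf4B/f4B/eH+AX4eAooCGrZCiXF+cXEqHkjyQY6WApsuIwMBJVWsqcjmxvmbD8JiwBgCx0Pvtzeb9z/zoLKpzMwoYhDtcgH+Agnh5foRyfYB/aXmDcpt5lJqAj1mENDhUVUCYwOTel5PWzJ69eMPtET/N0HfZtrLs0NX7svLmarStzeCbYgxebT1xgH9/gH9/e3SIl4qCbIF+cot/holqgnNngHx8TDuaGL1OgMsXXCMZ1v2mWyuKHUFYXM1cT9+EjN811UI606xsqTgxdBBegFlIdn5MfX9XfHpThFxCm4UqTX8xV4ddgIB8gnhqYiZoyahHb0geAP1PuPadZymKLl12auNgOYpe5jV8pOIuYdk+cBheeD2Q0XnXv26TW4JWkTViZKY3zcCOZce4Z043Zlwth4g8HyhL0lt1zPffdvGsSFIejX4uW4GoOL5obpGzH5mo89/YnyiAfDxqcIF/QHyC1YLB0InELiS1su22g95uViWnrm3EfH+rdp+0JXK5atywsuaetkdSUYHAVK/HWqSNRotTkIo9Q1YmhG0UhzI5iolcdoBrUnN6TXyG1ICLNEib6M9/vDTQGNAVUzOmyseLUXm4a4jagKLHs41zuppzSZU8Si0ndl0jZZMufJZFR4aFgH+AglqKrX+Dm4JaQo9cNlhsvXFRQnao6cKjJUFv9smpCClK6OCcPEpaZqOOWZS+zJ3q8ZPT2jlsUzRpd+64WJPkepHHPlWJfn2AWGqSpIattISdfLesICdzw11egr9KYc5LfU/W8pmXDDJc3nczfUk4maxdmGoMBjMAE//z9cz/ztD9ocz8dharw1d0fEaTan6BbImEU218xpmOsI50HzFpZ6TB4sveYYvKW6Whniqr/46wCq6s3b71cjZWwIuT57+5AHg5BpRD5sp2fhQ3XylXo21rrHF1VYmHb3tzV3Z1csRcuTpQO2SJFnUas8cajHhFmElAIyBs+oWLtO08GmcpS4JriPPB0efw34ztCyFMZFEGdVQlUnV2WJOBtJufjVOcgys+hmIdcocSV8QqXzZ6l0hVitFbXDUhfpgjIhEdqdoX9OvENyl8sezdbN+tZ1lCkCE6mjCHspaxjYmpR32CZYJuj3dPkD+Jg0PJz8DiodzfmjmHQVaGY6qWuEQ2kThZa8UnPB+dj+OTu9uAPTOfsfFwcHFKYzVZe0Rofo2dipmVn4KbsU+dTYl0iFuIlEeObok/pbBZx2VTl1N6gmRYWkBLuZ1tbmrA10vKJJektdl/etVuO0Zy3fmFIjRDZzhea4Nnh3lbkZJVg2xTo1pyjGKpVn6Qdjqcmnq2m8KNnEa5n4HBlGfSborXcafNdp25pGzHbaDNr+CjvGCUSlSZ"/>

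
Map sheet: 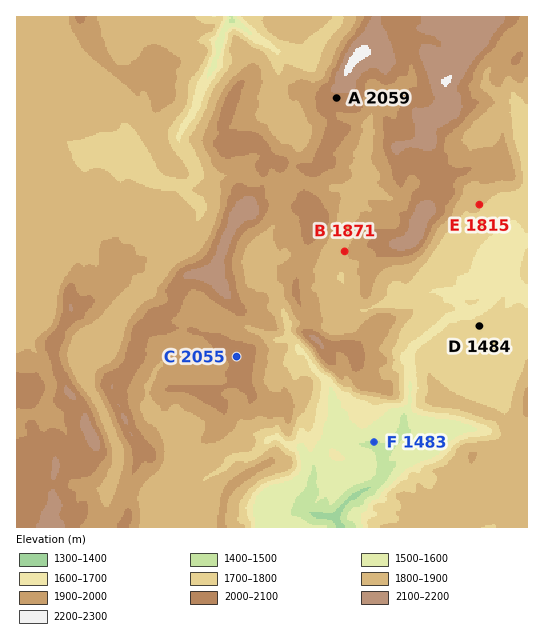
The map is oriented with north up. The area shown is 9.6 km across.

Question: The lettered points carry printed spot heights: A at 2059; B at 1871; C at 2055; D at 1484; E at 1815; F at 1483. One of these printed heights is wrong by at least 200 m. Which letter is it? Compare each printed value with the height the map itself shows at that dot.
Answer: D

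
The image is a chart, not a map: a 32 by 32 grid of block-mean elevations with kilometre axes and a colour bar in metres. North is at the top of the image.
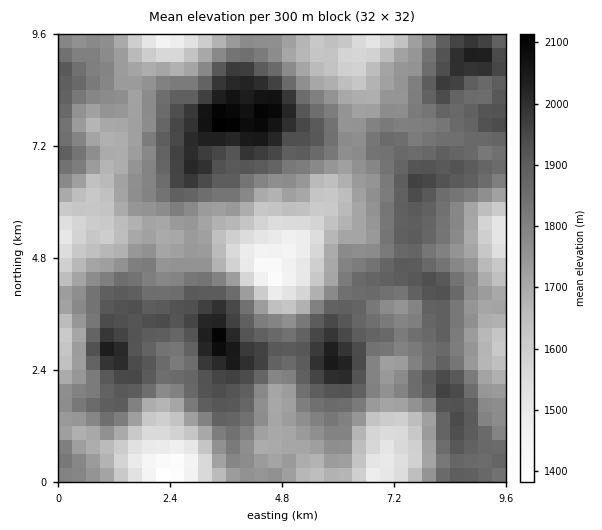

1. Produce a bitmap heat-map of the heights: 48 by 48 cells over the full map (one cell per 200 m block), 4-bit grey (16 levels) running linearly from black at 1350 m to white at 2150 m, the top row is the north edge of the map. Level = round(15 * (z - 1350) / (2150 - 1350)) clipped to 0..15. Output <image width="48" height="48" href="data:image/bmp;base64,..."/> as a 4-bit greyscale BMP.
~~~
<image width="48" height="48" href="data:image/bmp;base64,Qk32BAAAAAAAAHYAAAAoAAAAMAAAADAAAAABAAQAAAAAAIAEAAATCwAAEwsAABAAAAAAAAAAAAAAABEREQAiIiIAMzMzAERERABVVVUAZmZmAHd3dwCIiIgAmZmZAKqqqgC7u7sAzMzMAN3d3QDu7u4A////AIiIh1QyEBEkVniHiHZmZmZDM0VnmqqqqZmIdlQiEAEjVniId3dmZ3ZDIzRXmaqqqZmHdlQiIREkaJiHd3dmeHZUM0RWiaqZqph3ZVQyIiI1aJmHZ3d3eIdUM0RWiqqqqodmd2VDRERGeJmHd3d3iIdUQ0RXmruqmXZmiHZURFVniZmHd3d4iZhkRERXiruqmHd4mZhlRFZ4mqqYd3iImYh1VUVnirupiIiZmql2VWeJqqqYd3iJmZmGZmZ3m7uoiIiaqrqHZniau7uod3iZqqqYd3iJq7uoiIiZmrqpiImru7uod3iaq7qpiImavLqYeHiImru7mZqru7uph4mrvMupiImrvLuXd2aJq8u7qqmrvMy7mJm7zdy5d4iqu6mHZmaJvMy7qpmrzN3Mupq83dy5d3iZqph2ZlaKzdy6qZms3d3Muqq83cy5iIiZqph2ZVaK3dyqqZms7tzMuqq7zcy6mZmZqph2VVZ6zMu6qqq87ty6qpmrzMuqqpmZqph2ZVZ5u7u7u6q93cupmZmrvLqqqYmaqph2ZmeIq7u7u7u83MupiHiau7qpmYiJqpiGdneJq7u6u7u7zMuYdmZ5q6qpiIeKqph3d3eJqruqqqu7u7qGVEVniampmIiqq6h3d3eJqqqpmZqqqqhlMjNGeJmqqpq7u6mHZ2Z4maqZiImZmYZDISI1Z5qqqqq7u6mHZlV3eImZiIiIh2QyESM1Z4mZqqu7qpiHZUVnd3iZh3eIdkMhESI0Z4mZmqupmYh2VUVWZmeId3d3dkMiIiI0V4iImaqpmId1RDRVVWZ3d3d3ZUMzIiI0V3d3iaqqmYdlQzRVVVZ3dmd3ZVREMzIzVnd3iaqqmZdlQzRFVWZnd3d3ZmVUQzNEVmZ3iaqqmZhlM0RVVWZ3d4h3Z3ZlRVVVVWZ3iaqqqYdlRFVlVmeIiJmId4dlVmZlVWZ4iaqqqZh2VWZlVneImaqZmZmGZndlVWZ4iau6qZmId4dlVneImru6qqmId3h2VWd4iavLuqqpiIh2VneImrzMurqZiIh2Zmd3iavLu7uqmZmHZmeImrzcy7qqqpiId3eImaq7u7uqqamYdmd4mrzMy6vLu6qpmHeJmaqqqqqpmqqYdmd4mrzMy7vMy6q6qYiJmaqZqqqpmamHdmd5qrzd3M3d3Lu7qYiJmqmZmpqpmph2Zmd4mrzN7u3u7cu7qYeJmpmZmZqqu6h2d3d4mrzN7+7u7dy7qYeIiYiZmaqry6l3d3d4mrzN7u7e7ty6mYd3iIiZmqqru6mIiId4mqu83e3e7tupiHd2eIiZqqmqu6qZiId4maqrzd3d3cqYh2Zmd3iau6qZq6qpmHd4iZmavN3dzKmHd2VWd3iavLupqqqZmHd3eIeJrMzMuph2ZlVWd3iKvMy7u7qZmHd2ZmZ4m8y6qYdmZVRFZ3eJq8zNy6mZiHdlVEVniaqpmHZlZURFVneJq83dy5iIiHZUMzRVZ4iYiHdlVVRDRWeJq8zdyoiIiHVDIiM0VniIiHdlVlVDRFZ4mrvLug=="/>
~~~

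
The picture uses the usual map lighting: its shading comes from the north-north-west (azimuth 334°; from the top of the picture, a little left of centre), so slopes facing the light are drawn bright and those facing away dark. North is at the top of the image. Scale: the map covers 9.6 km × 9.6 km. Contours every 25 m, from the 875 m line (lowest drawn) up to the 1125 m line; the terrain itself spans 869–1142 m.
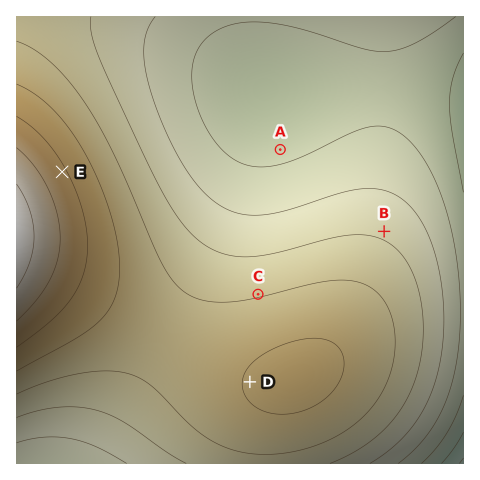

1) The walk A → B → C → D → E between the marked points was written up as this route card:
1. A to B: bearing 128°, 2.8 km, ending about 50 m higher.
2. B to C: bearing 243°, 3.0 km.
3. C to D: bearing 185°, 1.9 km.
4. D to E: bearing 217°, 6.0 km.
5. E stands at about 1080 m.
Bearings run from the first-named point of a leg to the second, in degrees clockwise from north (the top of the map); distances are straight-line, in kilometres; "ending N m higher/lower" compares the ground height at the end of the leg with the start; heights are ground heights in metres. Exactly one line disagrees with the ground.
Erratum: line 4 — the bearing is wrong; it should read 318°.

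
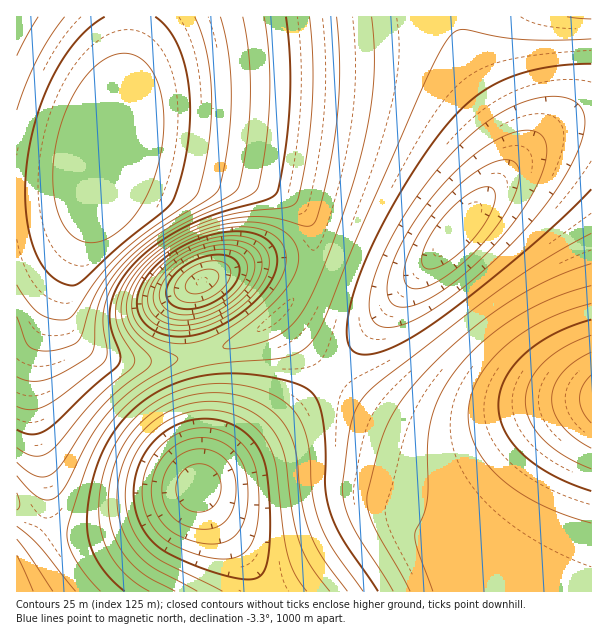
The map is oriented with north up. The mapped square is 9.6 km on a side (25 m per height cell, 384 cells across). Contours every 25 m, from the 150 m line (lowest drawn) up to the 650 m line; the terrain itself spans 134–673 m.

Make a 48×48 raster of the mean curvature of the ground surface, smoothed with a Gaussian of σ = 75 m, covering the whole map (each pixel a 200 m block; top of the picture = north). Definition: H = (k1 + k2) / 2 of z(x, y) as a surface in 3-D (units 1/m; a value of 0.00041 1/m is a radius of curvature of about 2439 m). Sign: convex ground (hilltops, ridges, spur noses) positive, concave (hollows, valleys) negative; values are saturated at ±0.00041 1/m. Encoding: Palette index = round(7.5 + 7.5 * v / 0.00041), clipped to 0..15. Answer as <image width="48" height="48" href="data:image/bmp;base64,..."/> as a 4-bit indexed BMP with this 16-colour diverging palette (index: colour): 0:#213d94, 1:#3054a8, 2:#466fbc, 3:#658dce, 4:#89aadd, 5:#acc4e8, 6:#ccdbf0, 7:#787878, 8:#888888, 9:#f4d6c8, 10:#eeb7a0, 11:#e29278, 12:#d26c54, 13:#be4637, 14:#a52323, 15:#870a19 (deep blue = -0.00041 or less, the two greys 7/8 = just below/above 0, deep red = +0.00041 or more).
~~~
<image width="48" height="48" href="data:image/bmp;base64,Qk32BAAAAAAAAHYAAAAoAAAAMAAAADAAAAABAAQAAAAAAIAEAAATCwAAEwsAABAAAAAAAAAAlD0hAKhUMAC8b0YAzo1lAN2qiQDoxKwA8NvMAHh4eACIiIgAyNb0AKC37gB4kuIAVGzSADdGvgAjI6UAGQqHAIh3d3iIeIiHd3d3d3d3d4iImYh3d3d3d4d3d4iHd4h3d3d3d3d3iIiJmYd3d3d3d4d3d4iHd3d3d3d3d3eIiIiJmId3d3d3d3ZneIh3dmdmZmd3d4iIiImZiHd3d3d3d1VniIh3ZmZmZmZ3eIiIiJmYh3d3d3d3d0V4iIh3ZlVVVmZ3iIiJmZmYh3d3d3d3dzaImIh2ZVRFVWZ3iIiZmZmId3d3d3d3d1iZmId2ZUREVWZ3iImZmYiId3d3d3d3d4mZmId2VURERWZ3iJmZmIiId3d3d3d3d6qpmId2VURERFZ3iJmYiIiId3d3d3d3d7qpmId2VURERVZneIiIiIiIh3d3d3d3eLqZmId2ZVRERVZneIiIiIiIiHd3eIiIiKqZmId2ZVVVVWZ3eIiIiIiIiIiIiIiIiKmZiIh3ZlVVVmZ3eIiIiIiIiIiIiIiIiJmZiIh3dmZmZmd3eIiIiIiIiIiIiIiIiZmZiIiHd2ZmZ3d3iIiIiIiIiIiIiIiImZmIiIiId3d3d3eIiIiIiIiIiIiIiIiJmYiIiIiIiId3d3iIiId3d4iIiIiIiIiJmYiIiJq7zMupiIiIiId3d3iIiIiIiIiImZiIibvMzd7uyoiIiId3d3eIiIiIiIiIiJmImrqpmrve/9qIiId3d3d4iIiIiIiIiImIqph3Zniazv/JiIh3Zmd4iIiIiIiIiImJqpdlQzRXis7tmIh3dmZniIiIiIiIiJmJupdTIQETVorOyYiHdlVWeIiIiIiId6mIq5dTEAAAE1eb24iId2VVZ4iIiIh3d5iIrLlkIAAAACR5vKiIh2VEVoiIiIh3d4iIm8uGQgAAAAJHm7mIiHZDNXiIiIiHd4iIit25dTEAAAE1ebmIiIdUM1eIiIiHd4iIiK3cqGQxAAE1eamIiIh1MjV4iIiId4iIiIru25dlQzNFeKmIiIiGQiNniIiIh4iIiIit/suYdmZniamIiIiIZCJGeIiIiIiIiIiJvv7bqZmJmpiIiIiIdkM1Z4iIiIiIiIiIib3u3cu7qoiIiIiIh2Q0V3iIiIiIiIiIiImrzMy6mHd4iIiIiHZEVneIiIiIiIiIiIiIiIiId3d4iIiIiIdlVWd4iIiIiIiIiIiIiIh3d3d3iIiIiIh2VWd3iIiIiIiIiIiIiIh3d3d3eIiIiIh3ZmZ3eIiIiIiIiIiIiIh3d3d3d4iIiIiHdmZ3d4iIiIiIiIiIiIh3d3d3d4iIiIiId2Z3d4iIiIiIiIiIiIiHd3d3d3iIiIiId3d3d4iIiIiIiIiIiIiHd3d3d3eIiIiIh3d3d4iIiIiIiIiIiIiHd3d3d3d4iIiIh3d3d4iIiIiIiIiIiIiHd3d3d3d4iIiIiHd3d4iIiIiIiIiIiIiHd3d3d3d3iIiIiId3d4iIiIiIiIiIiIiHd3d3d3d3eIiIiIh3d4iIiIiIiIiIiIiHd3d3d3d3d4iIiIiHd4iIiIiIiIiIiIiId3d3d3d3d4iIiIiId4iIiIiIiIiIiIiId3d3d3d3d3iIiIiIiA=="/>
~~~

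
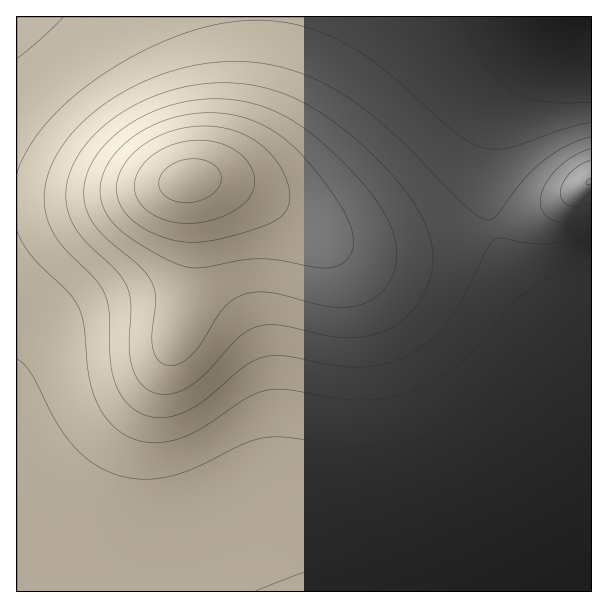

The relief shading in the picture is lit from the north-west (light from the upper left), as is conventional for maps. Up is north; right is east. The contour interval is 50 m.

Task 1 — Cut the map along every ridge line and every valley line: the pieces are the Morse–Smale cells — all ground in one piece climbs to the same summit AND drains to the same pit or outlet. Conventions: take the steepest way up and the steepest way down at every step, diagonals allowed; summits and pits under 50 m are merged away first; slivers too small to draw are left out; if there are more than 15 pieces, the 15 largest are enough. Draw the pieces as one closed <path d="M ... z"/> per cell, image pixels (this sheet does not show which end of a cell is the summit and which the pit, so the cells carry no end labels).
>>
<path d="M210 180l-21 0-52 12-51 7-70 4 0 388 575 1 1-224-74-87-10-17-15-34-41 11-42 7-57 0-27-10-36-26-32-18-27-10z"/><path d="M575 16l-315 0-6 64-12 48-10 22-8 11-14 13-14 5 35 5 27 10 32 18 36 26 27 10 57 0 42-7 39-11 2-3-6-23-1-37 8-47 8-18 12-19 15-18 37-36z"/><path d="M258 16l-241 0-1 185 31 1 72-8 76-14 20-10 17-20 15-36 11-57z"/><path d="M591 16l-15 0-10 13-46 46-20 30-10 32-4 30 1 37 7 25 39-13 24-12 35-24z"/><path d="M591 181l-34 23-24 12-40 14 5 13 20 38 24 30 38 40 11 16z"/>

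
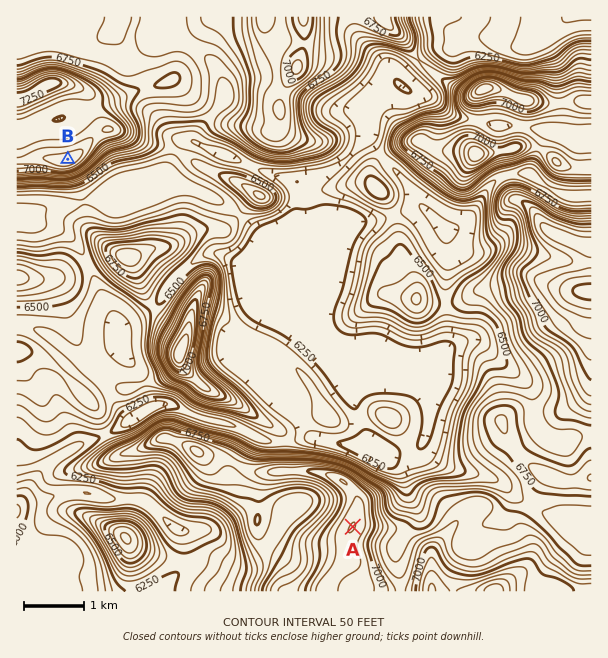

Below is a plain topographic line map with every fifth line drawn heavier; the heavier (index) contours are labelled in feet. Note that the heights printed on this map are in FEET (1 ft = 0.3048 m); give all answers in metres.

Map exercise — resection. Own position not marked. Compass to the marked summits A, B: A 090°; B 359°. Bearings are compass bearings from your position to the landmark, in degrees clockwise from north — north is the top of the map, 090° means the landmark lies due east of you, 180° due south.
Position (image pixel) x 74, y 527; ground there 1875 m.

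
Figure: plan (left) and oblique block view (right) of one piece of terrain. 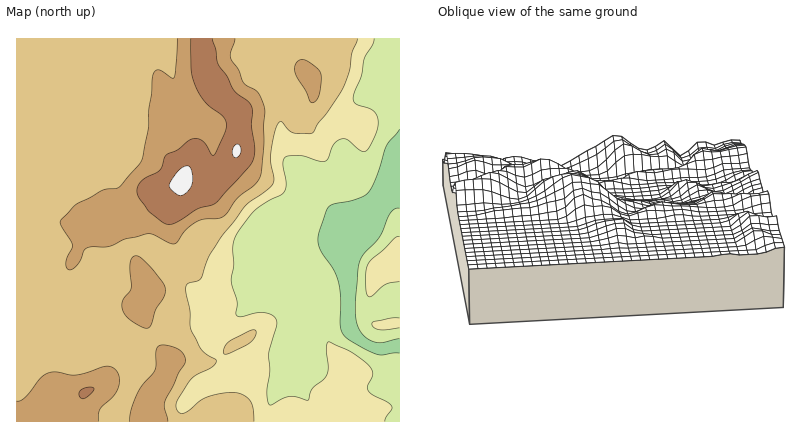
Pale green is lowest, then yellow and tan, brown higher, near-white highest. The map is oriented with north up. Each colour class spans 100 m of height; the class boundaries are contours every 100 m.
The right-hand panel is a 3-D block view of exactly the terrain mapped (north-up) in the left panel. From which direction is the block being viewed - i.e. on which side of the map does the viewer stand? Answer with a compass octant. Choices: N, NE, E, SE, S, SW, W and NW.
W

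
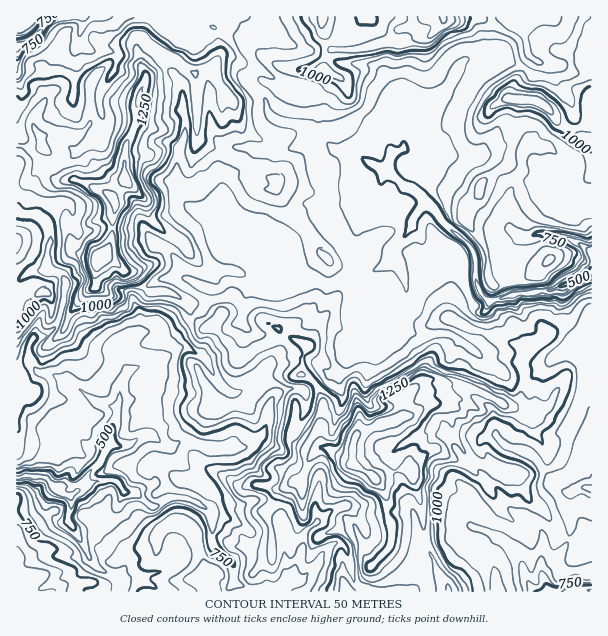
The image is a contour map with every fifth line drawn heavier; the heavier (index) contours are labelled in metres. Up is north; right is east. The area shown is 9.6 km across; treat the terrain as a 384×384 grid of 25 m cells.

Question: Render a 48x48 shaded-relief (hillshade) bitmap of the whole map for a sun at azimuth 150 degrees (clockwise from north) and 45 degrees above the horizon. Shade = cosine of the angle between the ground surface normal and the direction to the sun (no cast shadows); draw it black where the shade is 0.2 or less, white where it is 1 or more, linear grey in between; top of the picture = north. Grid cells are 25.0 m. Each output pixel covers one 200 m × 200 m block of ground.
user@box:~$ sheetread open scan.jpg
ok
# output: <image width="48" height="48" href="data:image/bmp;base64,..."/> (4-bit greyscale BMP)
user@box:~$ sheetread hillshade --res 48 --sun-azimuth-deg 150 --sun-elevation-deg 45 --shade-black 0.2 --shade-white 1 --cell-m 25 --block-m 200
<image width="48" height="48" href="data:image/bmp;base64,Qk32BAAAAAAAAHYAAAAoAAAAMAAAADAAAAABAAQAAAAAAIAEAAATCwAAEwsAABAAAAAAAAAAAAAAABEREQAiIiIAMzMzAERERABVVVUAZmZmAHd3dwCIiIgAmZmZAKqqqgC7u7sAzMzMAN3d3QDu7u4A////AJqpmHeoiYeKu5zdqGRWvdy6iFiqmsze7ZmZl3mpmoZomYnNyoVVi9y6l1iZmsu83aiIl3iqm6hnaYacy7dVZs26pniZmsupu5iId5d4irqZeJiKu7yGZIzKqJmZmrupmph1SId2aaqphneJq5u5d3u7qqmZqru6mZiIaIh2RImYhniZq7eJeIq7u6qququ6mKl5dYlmUiVXl3ebq8uGd5q8u7qqu7upmJhlYUh1Z1V6mKmKu9vLqazMu7qru7qZhyR5pjWZiaqqqIqYq9qsu8zdzLurzMqaqXm83YiauZmZhjRmaMqKu6vMzdu6q7vLzO7d3seYmYiIdDAURrtpuHia3typdnvLq93LvNdVZ4eIh2QBNIpWqpl4zcqId4q7qruqq8t4d4mru6lBQ1czrMypmbqomru7uruqq82aqZms3cyTRDcwWc3du8zbu7zLusy6qqyYqoiazd21NzdwIkm93c3d27vcu83LqquomYZoqrzHNlZxAiWKzLzMupm9y7u6qry5mYZniZnLd3RkAAFqqpmIVoiLy6mrq7u5mYd4irqqmrZkMgAEdVVEV4h5u6rMy7u6mYZ3ic24eaqWViAAMzRXiKp2mrre3LurupZoiJzbiLupiHQQN2eJmay4itme7cupqqmKqYisqau6mYdkSJqqmJvLqu167u3KqZmKyoiJqYu6qZiIiaqYiHmsuu7Jzu/uy6mGm5d3eIm6mpmHialSNWd4u87aju/+7cqnWKdVVomqqqqHZnhhAAARWovbSO/vzMqZdph4d3iaqqqYd4mNljIAAIeKYr7/7JiJmZmZmYmaqZmZiJqa7u7aALl6hI7u3bq7qqqZqqu6qpmZmaunq73/5typlGzIirzLqZmZmaqqqqmZmZmnmYi+7My3cxioeKu6qZmZmZmZmaqImYi4qHVGnZqnZSWqu6mKqZmqqpiZmauHmJqqqqmbzHmodmjM3JeKqqqqqpmqmZqnh5u7qrzM3pqph1ne7amaqqq7uqqqmZm5eHrMuqu7vLvLqXfO67qqqqq8y6qqqZmamGfMupqpmqu8yYetqKq7qpmru6qqqomaqHWcypmZmomYiFR6nMu8upmZqqqqqZmqmHVZy4mZiYmoVENZzuu8y6iHiaqqqqmZmYhmm5iZmYmql2M6zNysy6mYiZqqqrqJmZmYipiaqomaqpUpy9yczLuqqqq7uqqZmZq6mqqqqWiIiag2zMyqzNuZqru7uqqpmZi8qrq7mGeYZ5lmy6qqvNuqq7vNy6qqmYZ83Mu6iFaqiIhmvLqqq7qqu8u93LqqqYc2zMuIh0V6qJZDrLuqqYm6qru83LqqqohRN2VXdSVXhpkye6uquYmaqru6zMy7u5h0A0aIdiVndUljWLp3qrqZmYq6zd3My6mXRJqqhwF4hkZ1V4dUaqqYdmer3u3t7cqph5qqmFAoqHZmd2Z2aJmIiImaq83e/+3LqZqqmPwkiHZDVnmZiaqZmZuph3mr3/7cuqu7qO+CZ2ZBJpmqmrqpmZu6l3eJrv/sy7u7uQ=="/>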